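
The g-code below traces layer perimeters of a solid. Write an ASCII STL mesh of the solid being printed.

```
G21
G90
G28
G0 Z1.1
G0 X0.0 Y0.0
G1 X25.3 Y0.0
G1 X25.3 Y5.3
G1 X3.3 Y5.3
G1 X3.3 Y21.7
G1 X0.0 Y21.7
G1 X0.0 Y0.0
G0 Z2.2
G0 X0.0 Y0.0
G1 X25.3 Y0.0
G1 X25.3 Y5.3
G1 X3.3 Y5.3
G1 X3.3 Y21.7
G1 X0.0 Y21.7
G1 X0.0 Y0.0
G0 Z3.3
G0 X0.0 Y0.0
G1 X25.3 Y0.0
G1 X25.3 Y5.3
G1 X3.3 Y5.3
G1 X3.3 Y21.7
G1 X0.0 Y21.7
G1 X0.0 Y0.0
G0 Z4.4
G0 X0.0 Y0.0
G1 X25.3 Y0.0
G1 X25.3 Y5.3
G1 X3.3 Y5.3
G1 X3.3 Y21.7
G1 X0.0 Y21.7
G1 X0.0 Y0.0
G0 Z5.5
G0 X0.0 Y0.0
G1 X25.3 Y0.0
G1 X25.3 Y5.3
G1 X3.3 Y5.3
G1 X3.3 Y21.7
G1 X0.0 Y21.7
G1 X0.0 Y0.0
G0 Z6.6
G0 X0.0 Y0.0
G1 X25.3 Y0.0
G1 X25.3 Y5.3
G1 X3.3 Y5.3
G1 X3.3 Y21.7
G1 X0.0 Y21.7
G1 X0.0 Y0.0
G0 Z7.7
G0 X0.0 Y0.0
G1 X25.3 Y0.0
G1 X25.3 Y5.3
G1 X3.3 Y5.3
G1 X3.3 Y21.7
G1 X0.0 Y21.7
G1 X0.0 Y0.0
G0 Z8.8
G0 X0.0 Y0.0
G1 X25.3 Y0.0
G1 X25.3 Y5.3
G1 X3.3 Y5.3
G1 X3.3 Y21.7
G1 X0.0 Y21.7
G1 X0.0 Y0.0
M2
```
solid part
  facet normal 0.0000 0.0000 -1.0000
    outer loop
      vertex 25.3 5.3 0.0
      vertex 25.3 0.0 0.0
      vertex 0.0 0.0 0.0
    endloop
  endfacet
  facet normal 0.0000 0.0000 -1.0000
    outer loop
      vertex 3.3 5.3 0.0
      vertex 25.3 5.3 0.0
      vertex 0.0 0.0 0.0
    endloop
  endfacet
  facet normal 0.0000 0.0000 -1.0000
    outer loop
      vertex 3.3 21.7 0.0
      vertex 3.3 5.3 0.0
      vertex 0.0 0.0 0.0
    endloop
  endfacet
  facet normal 0.0000 0.0000 -1.0000
    outer loop
      vertex 0.0 21.7 0.0
      vertex 3.3 21.7 0.0
      vertex 0.0 0.0 0.0
    endloop
  endfacet
  facet normal 0.0000 0.0000 1.0000
    outer loop
      vertex 0.0 0.0 8.8
      vertex 25.3 0.0 8.8
      vertex 25.3 5.3 8.8
    endloop
  endfacet
  facet normal 0.0000 0.0000 1.0000
    outer loop
      vertex 0.0 0.0 8.8
      vertex 25.3 5.3 8.8
      vertex 3.3 5.3 8.8
    endloop
  endfacet
  facet normal 0.0000 0.0000 1.0000
    outer loop
      vertex 0.0 0.0 8.8
      vertex 3.3 5.3 8.8
      vertex 3.3 21.7 8.8
    endloop
  endfacet
  facet normal 0.0000 0.0000 1.0000
    outer loop
      vertex 0.0 0.0 8.8
      vertex 3.3 21.7 8.8
      vertex 0.0 21.7 8.8
    endloop
  endfacet
  facet normal 0.0000 -1.0000 0.0000
    outer loop
      vertex 0.0 0.0 0.0
      vertex 25.3 0.0 0.0
      vertex 25.3 0.0 8.8
    endloop
  endfacet
  facet normal 0.0000 -1.0000 0.0000
    outer loop
      vertex 0.0 0.0 0.0
      vertex 25.3 0.0 8.8
      vertex 0.0 0.0 8.8
    endloop
  endfacet
  facet normal 1.0000 0.0000 0.0000
    outer loop
      vertex 25.3 0.0 0.0
      vertex 25.3 5.3 0.0
      vertex 25.3 5.3 8.8
    endloop
  endfacet
  facet normal 1.0000 0.0000 0.0000
    outer loop
      vertex 25.3 0.0 0.0
      vertex 25.3 5.3 8.8
      vertex 25.3 0.0 8.8
    endloop
  endfacet
  facet normal 0.0000 1.0000 0.0000
    outer loop
      vertex 25.3 5.3 0.0
      vertex 3.3 5.3 0.0
      vertex 3.3 5.3 8.8
    endloop
  endfacet
  facet normal 0.0000 1.0000 0.0000
    outer loop
      vertex 25.3 5.3 0.0
      vertex 3.3 5.3 8.8
      vertex 25.3 5.3 8.8
    endloop
  endfacet
  facet normal 1.0000 0.0000 0.0000
    outer loop
      vertex 3.3 5.3 0.0
      vertex 3.3 21.7 0.0
      vertex 3.3 21.7 8.8
    endloop
  endfacet
  facet normal 1.0000 0.0000 0.0000
    outer loop
      vertex 3.3 5.3 0.0
      vertex 3.3 21.7 8.8
      vertex 3.3 5.3 8.8
    endloop
  endfacet
  facet normal 0.0000 1.0000 0.0000
    outer loop
      vertex 3.3 21.7 0.0
      vertex 0.0 21.7 0.0
      vertex 0.0 21.7 8.8
    endloop
  endfacet
  facet normal 0.0000 1.0000 0.0000
    outer loop
      vertex 3.3 21.7 0.0
      vertex 0.0 21.7 8.8
      vertex 3.3 21.7 8.8
    endloop
  endfacet
  facet normal -1.0000 0.0000 0.0000
    outer loop
      vertex 0.0 21.7 0.0
      vertex 0.0 0.0 0.0
      vertex 0.0 0.0 8.8
    endloop
  endfacet
  facet normal -1.0000 0.0000 0.0000
    outer loop
      vertex 0.0 21.7 0.0
      vertex 0.0 0.0 8.8
      vertex 0.0 21.7 8.8
    endloop
  endfacet
endsolid part

The G0 Z moves step by Δz≈1.1 mm. Every layer's G1 loop is the same polygon, so the solid is a straight extrusion of it from z=0 to z≈8.8. Closing with flat bottom and top caps and triangulating gives 20 facets — an L-shaped prism: outer 25.3 × 21.7 mm, arm thicknesses ≈ 5.3 mm (horizontal) and 3.3 mm (vertical), extruded 8.8 mm in z.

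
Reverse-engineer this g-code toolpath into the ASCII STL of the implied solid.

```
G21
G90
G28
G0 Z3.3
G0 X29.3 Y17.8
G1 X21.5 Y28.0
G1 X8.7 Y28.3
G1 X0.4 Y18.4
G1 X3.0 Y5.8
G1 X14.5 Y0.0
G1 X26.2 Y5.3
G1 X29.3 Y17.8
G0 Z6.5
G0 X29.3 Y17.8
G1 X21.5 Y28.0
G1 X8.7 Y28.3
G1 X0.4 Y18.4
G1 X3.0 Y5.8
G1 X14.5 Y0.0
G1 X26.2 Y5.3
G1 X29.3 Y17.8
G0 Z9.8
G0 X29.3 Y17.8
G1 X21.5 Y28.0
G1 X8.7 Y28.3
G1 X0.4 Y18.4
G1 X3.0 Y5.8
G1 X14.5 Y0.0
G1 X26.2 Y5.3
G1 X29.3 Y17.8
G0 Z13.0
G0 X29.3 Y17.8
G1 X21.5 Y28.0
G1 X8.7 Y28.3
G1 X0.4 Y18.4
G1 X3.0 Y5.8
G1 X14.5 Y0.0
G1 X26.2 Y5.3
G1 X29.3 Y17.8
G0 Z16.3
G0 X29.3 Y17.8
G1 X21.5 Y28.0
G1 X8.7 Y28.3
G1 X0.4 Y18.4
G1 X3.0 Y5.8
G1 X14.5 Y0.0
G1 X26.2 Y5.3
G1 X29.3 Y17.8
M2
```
solid part
  facet normal 0.0000 0.0000 -1.0000
    outer loop
      vertex 8.7 28.3 0.0
      vertex 21.5 28.0 0.0
      vertex 29.3 17.8 0.0
    endloop
  endfacet
  facet normal 0.0000 0.0000 -1.0000
    outer loop
      vertex 0.4 18.4 0.0
      vertex 8.7 28.3 0.0
      vertex 29.3 17.8 0.0
    endloop
  endfacet
  facet normal 0.0000 0.0000 -1.0000
    outer loop
      vertex 3.0 5.8 0.0
      vertex 0.4 18.4 0.0
      vertex 29.3 17.8 0.0
    endloop
  endfacet
  facet normal 0.0000 0.0000 -1.0000
    outer loop
      vertex 14.5 0.0 0.0
      vertex 3.0 5.8 0.0
      vertex 29.3 17.8 0.0
    endloop
  endfacet
  facet normal 0.0000 0.0000 -1.0000
    outer loop
      vertex 26.2 5.3 0.0
      vertex 14.5 0.0 0.0
      vertex 29.3 17.8 0.0
    endloop
  endfacet
  facet normal 0.0000 0.0000 1.0000
    outer loop
      vertex 29.3 17.8 16.3
      vertex 21.5 28.0 16.3
      vertex 8.7 28.3 16.3
    endloop
  endfacet
  facet normal 0.0000 0.0000 1.0000
    outer loop
      vertex 29.3 17.8 16.3
      vertex 8.7 28.3 16.3
      vertex 0.4 18.4 16.3
    endloop
  endfacet
  facet normal 0.0000 0.0000 1.0000
    outer loop
      vertex 29.3 17.8 16.3
      vertex 0.4 18.4 16.3
      vertex 3.0 5.8 16.3
    endloop
  endfacet
  facet normal 0.0000 0.0000 1.0000
    outer loop
      vertex 29.3 17.8 16.3
      vertex 3.0 5.8 16.3
      vertex 14.5 0.0 16.3
    endloop
  endfacet
  facet normal 0.0000 0.0000 1.0000
    outer loop
      vertex 29.3 17.8 16.3
      vertex 14.5 0.0 16.3
      vertex 26.2 5.3 16.3
    endloop
  endfacet
  facet normal 0.7944 0.6075 0.0000
    outer loop
      vertex 29.3 17.8 0.0
      vertex 21.5 28.0 0.0
      vertex 21.5 28.0 16.3
    endloop
  endfacet
  facet normal 0.7944 0.6075 0.0000
    outer loop
      vertex 29.3 17.8 0.0
      vertex 21.5 28.0 16.3
      vertex 29.3 17.8 16.3
    endloop
  endfacet
  facet normal 0.0234 0.9997 0.0000
    outer loop
      vertex 21.5 28.0 0.0
      vertex 8.7 28.3 0.0
      vertex 8.7 28.3 16.3
    endloop
  endfacet
  facet normal 0.0234 0.9997 0.0000
    outer loop
      vertex 21.5 28.0 0.0
      vertex 8.7 28.3 16.3
      vertex 21.5 28.0 16.3
    endloop
  endfacet
  facet normal -0.7663 0.6425 0.0000
    outer loop
      vertex 8.7 28.3 0.0
      vertex 0.4 18.4 0.0
      vertex 0.4 18.4 16.3
    endloop
  endfacet
  facet normal -0.7663 0.6425 0.0000
    outer loop
      vertex 8.7 28.3 0.0
      vertex 0.4 18.4 16.3
      vertex 8.7 28.3 16.3
    endloop
  endfacet
  facet normal -0.9794 -0.2021 0.0000
    outer loop
      vertex 0.4 18.4 0.0
      vertex 3.0 5.8 0.0
      vertex 3.0 5.8 16.3
    endloop
  endfacet
  facet normal -0.9794 -0.2021 0.0000
    outer loop
      vertex 0.4 18.4 0.0
      vertex 3.0 5.8 16.3
      vertex 0.4 18.4 16.3
    endloop
  endfacet
  facet normal -0.4503 -0.8929 0.0000
    outer loop
      vertex 3.0 5.8 0.0
      vertex 14.5 0.0 0.0
      vertex 14.5 0.0 16.3
    endloop
  endfacet
  facet normal -0.4503 -0.8929 0.0000
    outer loop
      vertex 3.0 5.8 0.0
      vertex 14.5 0.0 16.3
      vertex 3.0 5.8 16.3
    endloop
  endfacet
  facet normal 0.4126 -0.9109 0.0000
    outer loop
      vertex 14.5 0.0 0.0
      vertex 26.2 5.3 0.0
      vertex 26.2 5.3 16.3
    endloop
  endfacet
  facet normal 0.4126 -0.9109 0.0000
    outer loop
      vertex 14.5 0.0 0.0
      vertex 26.2 5.3 16.3
      vertex 14.5 0.0 16.3
    endloop
  endfacet
  facet normal 0.9706 -0.2407 0.0000
    outer loop
      vertex 26.2 5.3 0.0
      vertex 29.3 17.8 0.0
      vertex 29.3 17.8 16.3
    endloop
  endfacet
  facet normal 0.9706 -0.2407 0.0000
    outer loop
      vertex 26.2 5.3 0.0
      vertex 29.3 17.8 16.3
      vertex 26.2 5.3 16.3
    endloop
  endfacet
endsolid part

The G0 Z moves step by Δz≈3.3 mm. Every layer's G1 loop is the same polygon, so the solid is a straight extrusion of it from z=0 to z≈16.3. Closing with flat bottom and top caps and triangulating gives 24 facets — a regular 7-sided prism (a cylinder approximated with 7 flat sides), circumscribed radius ≈ 14.8 mm, height ≈ 16.3 mm.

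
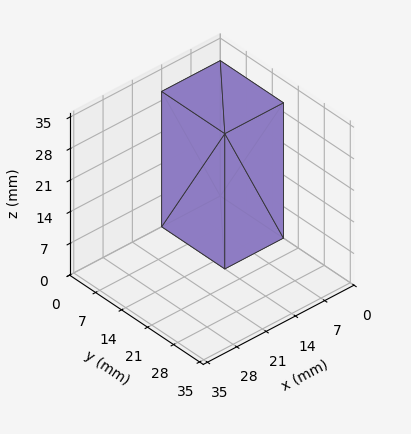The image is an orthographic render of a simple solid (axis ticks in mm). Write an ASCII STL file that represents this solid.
Reading the render: the shape is a rectangular box, roughly 14 × 17 mm footprint and 30 mm tall (dimensions read to the nearest mm from the axis ticks). For the STL, each face is triangulated and given an outward normal.

solid part
  facet normal 0.0000 0.0000 -1.0000
    outer loop
      vertex 14.0 17.0 0.0
      vertex 14.0 0.0 0.0
      vertex 0.0 0.0 0.0
    endloop
  endfacet
  facet normal 0.0000 0.0000 -1.0000
    outer loop
      vertex 0.0 17.0 0.0
      vertex 14.0 17.0 0.0
      vertex 0.0 0.0 0.0
    endloop
  endfacet
  facet normal 0.0000 0.0000 1.0000
    outer loop
      vertex 0.0 0.0 30.0
      vertex 14.0 0.0 30.0
      vertex 14.0 17.0 30.0
    endloop
  endfacet
  facet normal 0.0000 0.0000 1.0000
    outer loop
      vertex 0.0 0.0 30.0
      vertex 14.0 17.0 30.0
      vertex 0.0 17.0 30.0
    endloop
  endfacet
  facet normal 0.0000 -1.0000 0.0000
    outer loop
      vertex 0.0 0.0 0.0
      vertex 14.0 0.0 0.0
      vertex 14.0 0.0 30.0
    endloop
  endfacet
  facet normal 0.0000 -1.0000 0.0000
    outer loop
      vertex 0.0 0.0 0.0
      vertex 14.0 0.0 30.0
      vertex 0.0 0.0 30.0
    endloop
  endfacet
  facet normal 0.0000 1.0000 0.0000
    outer loop
      vertex 14.0 17.0 30.0
      vertex 14.0 17.0 0.0
      vertex 0.0 17.0 0.0
    endloop
  endfacet
  facet normal 0.0000 1.0000 0.0000
    outer loop
      vertex 0.0 17.0 30.0
      vertex 14.0 17.0 30.0
      vertex 0.0 17.0 0.0
    endloop
  endfacet
  facet normal -1.0000 0.0000 0.0000
    outer loop
      vertex 0.0 17.0 30.0
      vertex 0.0 17.0 0.0
      vertex 0.0 0.0 0.0
    endloop
  endfacet
  facet normal -1.0000 0.0000 0.0000
    outer loop
      vertex 0.0 0.0 30.0
      vertex 0.0 17.0 30.0
      vertex 0.0 0.0 0.0
    endloop
  endfacet
  facet normal 1.0000 0.0000 0.0000
    outer loop
      vertex 14.0 0.0 0.0
      vertex 14.0 17.0 0.0
      vertex 14.0 17.0 30.0
    endloop
  endfacet
  facet normal 1.0000 0.0000 0.0000
    outer loop
      vertex 14.0 0.0 0.0
      vertex 14.0 17.0 30.0
      vertex 14.0 0.0 30.0
    endloop
  endfacet
endsolid part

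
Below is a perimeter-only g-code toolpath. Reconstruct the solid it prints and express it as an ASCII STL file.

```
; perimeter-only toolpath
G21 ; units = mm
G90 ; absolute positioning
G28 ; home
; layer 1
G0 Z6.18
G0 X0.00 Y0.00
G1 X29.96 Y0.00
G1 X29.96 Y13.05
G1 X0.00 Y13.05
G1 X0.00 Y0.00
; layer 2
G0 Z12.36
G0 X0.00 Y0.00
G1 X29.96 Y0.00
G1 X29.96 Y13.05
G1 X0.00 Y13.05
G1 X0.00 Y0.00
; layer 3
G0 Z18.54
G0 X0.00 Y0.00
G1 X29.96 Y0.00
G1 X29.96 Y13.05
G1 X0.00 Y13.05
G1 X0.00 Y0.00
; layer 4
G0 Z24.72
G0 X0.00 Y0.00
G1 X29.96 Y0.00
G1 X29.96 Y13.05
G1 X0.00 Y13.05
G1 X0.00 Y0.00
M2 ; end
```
solid part
  facet normal 0.0000 0.0000 -1.0000
    outer loop
      vertex 29.96 13.05 0.00
      vertex 29.96 0.00 0.00
      vertex 0.00 0.00 0.00
    endloop
  endfacet
  facet normal 0.0000 0.0000 -1.0000
    outer loop
      vertex 0.00 13.05 0.00
      vertex 29.96 13.05 0.00
      vertex 0.00 0.00 0.00
    endloop
  endfacet
  facet normal 0.0000 0.0000 1.0000
    outer loop
      vertex 0.00 0.00 24.72
      vertex 29.96 0.00 24.72
      vertex 29.96 13.05 24.72
    endloop
  endfacet
  facet normal 0.0000 0.0000 1.0000
    outer loop
      vertex 0.00 0.00 24.72
      vertex 29.96 13.05 24.72
      vertex 0.00 13.05 24.72
    endloop
  endfacet
  facet normal 0.0000 -1.0000 0.0000
    outer loop
      vertex 0.00 0.00 0.00
      vertex 29.96 0.00 0.00
      vertex 29.96 0.00 24.72
    endloop
  endfacet
  facet normal 0.0000 -1.0000 0.0000
    outer loop
      vertex 0.00 0.00 0.00
      vertex 29.96 0.00 24.72
      vertex 0.00 0.00 24.72
    endloop
  endfacet
  facet normal 0.0000 1.0000 0.0000
    outer loop
      vertex 29.96 13.05 24.72
      vertex 29.96 13.05 0.00
      vertex 0.00 13.05 0.00
    endloop
  endfacet
  facet normal 0.0000 1.0000 0.0000
    outer loop
      vertex 0.00 13.05 24.72
      vertex 29.96 13.05 24.72
      vertex 0.00 13.05 0.00
    endloop
  endfacet
  facet normal -1.0000 0.0000 0.0000
    outer loop
      vertex 0.00 13.05 24.72
      vertex 0.00 13.05 0.00
      vertex 0.00 0.00 0.00
    endloop
  endfacet
  facet normal -1.0000 0.0000 0.0000
    outer loop
      vertex 0.00 0.00 24.72
      vertex 0.00 13.05 24.72
      vertex 0.00 0.00 0.00
    endloop
  endfacet
  facet normal 1.0000 0.0000 0.0000
    outer loop
      vertex 29.96 0.00 0.00
      vertex 29.96 13.05 0.00
      vertex 29.96 13.05 24.72
    endloop
  endfacet
  facet normal 1.0000 0.0000 0.0000
    outer loop
      vertex 29.96 0.00 0.00
      vertex 29.96 13.05 24.72
      vertex 29.96 0.00 24.72
    endloop
  endfacet
endsolid part

The G0 Z moves step by Δz≈6.18 mm. Every layer's G1 loop is the same polygon, so the solid is a straight extrusion of it from z=0 to z≈24.7. Closing with flat bottom and top caps and triangulating gives 12 facets — a rectangular box, roughly 30 × 13.1 mm footprint and 24.7 mm tall.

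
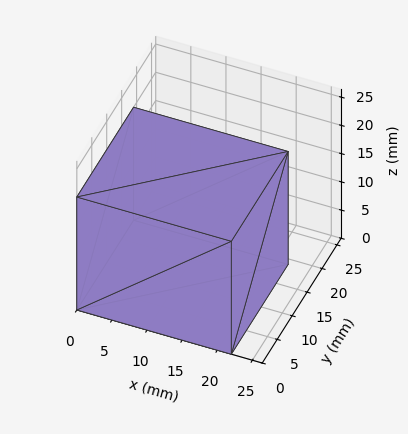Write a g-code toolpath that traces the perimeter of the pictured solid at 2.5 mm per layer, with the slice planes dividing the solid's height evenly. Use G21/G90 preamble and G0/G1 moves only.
Reading the render: the shape is a rectangular box, roughly 22 × 19 mm footprint and 20 mm tall (dimensions read to the nearest mm from the axis ticks). For the g-code, the solid's height is divided into equal slices at the stated Δz and each level perimeter traced with G1 moves after a G0 lift.

; perimeter-only toolpath
G21 ; units = mm
G90 ; absolute positioning
G28 ; home
; layer 1
G0 Z2.5
G0 X0.0 Y0.0
G1 X22.0 Y0.0
G1 X22.0 Y19.0
G1 X0.0 Y19.0
G1 X0.0 Y0.0
; layer 2
G0 Z5.0
G0 X0.0 Y0.0
G1 X22.0 Y0.0
G1 X22.0 Y19.0
G1 X0.0 Y19.0
G1 X0.0 Y0.0
; layer 3
G0 Z7.5
G0 X0.0 Y0.0
G1 X22.0 Y0.0
G1 X22.0 Y19.0
G1 X0.0 Y19.0
G1 X0.0 Y0.0
; layer 4
G0 Z10.0
G0 X0.0 Y0.0
G1 X22.0 Y0.0
G1 X22.0 Y19.0
G1 X0.0 Y19.0
G1 X0.0 Y0.0
; layer 5
G0 Z12.5
G0 X0.0 Y0.0
G1 X22.0 Y0.0
G1 X22.0 Y19.0
G1 X0.0 Y19.0
G1 X0.0 Y0.0
; layer 6
G0 Z15.0
G0 X0.0 Y0.0
G1 X22.0 Y0.0
G1 X22.0 Y19.0
G1 X0.0 Y19.0
G1 X0.0 Y0.0
; layer 7
G0 Z17.5
G0 X0.0 Y0.0
G1 X22.0 Y0.0
G1 X22.0 Y19.0
G1 X0.0 Y19.0
G1 X0.0 Y0.0
; layer 8
G0 Z20.0
G0 X0.0 Y0.0
G1 X22.0 Y0.0
G1 X22.0 Y19.0
G1 X0.0 Y19.0
G1 X0.0 Y0.0
M2 ; end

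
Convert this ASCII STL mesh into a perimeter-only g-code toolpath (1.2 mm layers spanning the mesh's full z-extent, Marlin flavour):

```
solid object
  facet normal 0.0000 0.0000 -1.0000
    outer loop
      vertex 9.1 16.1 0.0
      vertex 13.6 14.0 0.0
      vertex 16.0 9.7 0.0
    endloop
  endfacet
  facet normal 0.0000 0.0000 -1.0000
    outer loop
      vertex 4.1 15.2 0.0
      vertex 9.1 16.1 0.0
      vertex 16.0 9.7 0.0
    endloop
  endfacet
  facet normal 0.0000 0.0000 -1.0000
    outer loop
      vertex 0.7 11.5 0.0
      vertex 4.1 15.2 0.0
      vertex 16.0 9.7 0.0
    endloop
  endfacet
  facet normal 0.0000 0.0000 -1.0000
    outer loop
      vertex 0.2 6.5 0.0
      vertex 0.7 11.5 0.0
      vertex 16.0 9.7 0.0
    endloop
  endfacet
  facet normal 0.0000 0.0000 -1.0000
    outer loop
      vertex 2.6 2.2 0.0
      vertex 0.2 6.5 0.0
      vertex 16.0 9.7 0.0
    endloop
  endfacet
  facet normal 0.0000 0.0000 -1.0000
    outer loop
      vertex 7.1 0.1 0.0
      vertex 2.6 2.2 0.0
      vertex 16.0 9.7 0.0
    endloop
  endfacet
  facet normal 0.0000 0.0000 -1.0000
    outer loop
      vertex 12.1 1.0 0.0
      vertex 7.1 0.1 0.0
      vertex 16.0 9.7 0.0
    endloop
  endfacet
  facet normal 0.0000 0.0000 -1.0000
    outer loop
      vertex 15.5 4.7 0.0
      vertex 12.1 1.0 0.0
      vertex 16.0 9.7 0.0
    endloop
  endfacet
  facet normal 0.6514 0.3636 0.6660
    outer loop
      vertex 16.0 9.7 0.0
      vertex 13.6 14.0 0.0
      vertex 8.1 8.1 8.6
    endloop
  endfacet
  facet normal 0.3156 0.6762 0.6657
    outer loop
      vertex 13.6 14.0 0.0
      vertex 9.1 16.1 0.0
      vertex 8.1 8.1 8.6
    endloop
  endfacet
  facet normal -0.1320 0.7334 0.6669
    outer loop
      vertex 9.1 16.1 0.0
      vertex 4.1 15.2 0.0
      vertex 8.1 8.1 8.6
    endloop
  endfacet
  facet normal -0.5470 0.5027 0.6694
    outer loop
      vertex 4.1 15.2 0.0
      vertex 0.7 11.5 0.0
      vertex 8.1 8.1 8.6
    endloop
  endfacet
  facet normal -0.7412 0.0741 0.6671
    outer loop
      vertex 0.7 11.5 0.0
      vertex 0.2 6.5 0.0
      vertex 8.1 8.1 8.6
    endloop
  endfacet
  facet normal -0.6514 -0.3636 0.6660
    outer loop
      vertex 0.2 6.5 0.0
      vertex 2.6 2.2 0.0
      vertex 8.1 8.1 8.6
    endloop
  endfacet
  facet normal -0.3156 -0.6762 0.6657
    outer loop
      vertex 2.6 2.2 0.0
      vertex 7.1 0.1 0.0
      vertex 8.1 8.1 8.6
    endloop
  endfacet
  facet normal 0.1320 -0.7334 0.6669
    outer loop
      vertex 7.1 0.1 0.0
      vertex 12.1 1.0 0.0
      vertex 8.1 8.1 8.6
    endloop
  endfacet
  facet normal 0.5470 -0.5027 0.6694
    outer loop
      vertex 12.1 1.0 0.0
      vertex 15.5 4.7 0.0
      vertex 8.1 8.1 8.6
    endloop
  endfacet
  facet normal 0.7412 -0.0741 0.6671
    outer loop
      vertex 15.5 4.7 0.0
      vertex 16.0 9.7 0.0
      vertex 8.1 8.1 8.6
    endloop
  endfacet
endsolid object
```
; perimeter-only toolpath
G21 ; units = mm
G90 ; absolute positioning
G28 ; home
; layer 1
G0 Z1.2
G0 X14.9 Y9.5
G1 X12.8 Y13.2
G1 X9.0 Y15.0
G1 X4.7 Y14.2
G1 X1.8 Y11.0
G1 X1.3 Y6.7
G1 X3.4 Y3.0
G1 X7.2 Y1.2
G1 X11.5 Y2.0
G1 X14.4 Y5.2
G1 X14.9 Y9.5
; layer 2
G0 Z2.5
G0 X13.7 Y9.2
G1 X12.0 Y12.3
G1 X8.8 Y13.8
G1 X5.2 Y13.2
G1 X2.8 Y10.5
G1 X2.5 Y7.0
G1 X4.2 Y3.9
G1 X7.4 Y2.4
G1 X11.0 Y3.0
G1 X13.4 Y5.7
G1 X13.7 Y9.2
; layer 3
G0 Z3.7
G0 X12.6 Y9.0
G1 X11.2 Y11.5
G1 X8.7 Y12.7
G1 X5.8 Y12.2
G1 X3.9 Y10.0
G1 X3.6 Y7.2
G1 X5.0 Y4.7
G1 X7.5 Y3.5
G1 X10.4 Y4.0
G1 X12.3 Y6.2
G1 X12.6 Y9.0
; layer 4
G0 Z4.9
G0 X11.5 Y8.8
G1 X10.5 Y10.6
G1 X8.5 Y11.5
G1 X6.4 Y11.1
G1 X4.9 Y9.6
G1 X4.7 Y7.4
G1 X5.7 Y5.6
G1 X7.7 Y4.7
G1 X9.8 Y5.1
G1 X11.3 Y6.6
G1 X11.5 Y8.8
; layer 5
G0 Z6.1
G0 X10.4 Y8.6
G1 X9.7 Y9.8
G1 X8.4 Y10.4
G1 X7.0 Y10.1
G1 X6.0 Y9.1
G1 X5.8 Y7.6
G1 X6.5 Y6.4
G1 X7.8 Y5.8
G1 X9.2 Y6.1
G1 X10.2 Y7.1
G1 X10.4 Y8.6
; layer 6
G0 Z7.4
G0 X9.2 Y8.3
G1 X8.9 Y8.9
G1 X8.2 Y9.2
G1 X7.5 Y9.1
G1 X7.0 Y8.6
G1 X7.0 Y7.9
G1 X7.3 Y7.3
G1 X8.0 Y7.0
G1 X8.7 Y7.1
G1 X9.2 Y7.6
G1 X9.2 Y8.3
M2 ; end

The solid is a regular 10-sided pyramid, base circumscribed radius ≈ 8.1 mm, apex at z ≈ 8.6 mm. Slicing at Δz = 1.2 mm — 7 equal slices spanning the solid's height, so layer i sits at z = i·h/7 — gives 6 non-empty perimeters. Each is a 10-segment closed polygon; G0 lifts to the layer z and rapids to the start vertex, then G1 traces the edges. The cross-section shrinks linearly with z (the slice at the apex is degenerate and omitted).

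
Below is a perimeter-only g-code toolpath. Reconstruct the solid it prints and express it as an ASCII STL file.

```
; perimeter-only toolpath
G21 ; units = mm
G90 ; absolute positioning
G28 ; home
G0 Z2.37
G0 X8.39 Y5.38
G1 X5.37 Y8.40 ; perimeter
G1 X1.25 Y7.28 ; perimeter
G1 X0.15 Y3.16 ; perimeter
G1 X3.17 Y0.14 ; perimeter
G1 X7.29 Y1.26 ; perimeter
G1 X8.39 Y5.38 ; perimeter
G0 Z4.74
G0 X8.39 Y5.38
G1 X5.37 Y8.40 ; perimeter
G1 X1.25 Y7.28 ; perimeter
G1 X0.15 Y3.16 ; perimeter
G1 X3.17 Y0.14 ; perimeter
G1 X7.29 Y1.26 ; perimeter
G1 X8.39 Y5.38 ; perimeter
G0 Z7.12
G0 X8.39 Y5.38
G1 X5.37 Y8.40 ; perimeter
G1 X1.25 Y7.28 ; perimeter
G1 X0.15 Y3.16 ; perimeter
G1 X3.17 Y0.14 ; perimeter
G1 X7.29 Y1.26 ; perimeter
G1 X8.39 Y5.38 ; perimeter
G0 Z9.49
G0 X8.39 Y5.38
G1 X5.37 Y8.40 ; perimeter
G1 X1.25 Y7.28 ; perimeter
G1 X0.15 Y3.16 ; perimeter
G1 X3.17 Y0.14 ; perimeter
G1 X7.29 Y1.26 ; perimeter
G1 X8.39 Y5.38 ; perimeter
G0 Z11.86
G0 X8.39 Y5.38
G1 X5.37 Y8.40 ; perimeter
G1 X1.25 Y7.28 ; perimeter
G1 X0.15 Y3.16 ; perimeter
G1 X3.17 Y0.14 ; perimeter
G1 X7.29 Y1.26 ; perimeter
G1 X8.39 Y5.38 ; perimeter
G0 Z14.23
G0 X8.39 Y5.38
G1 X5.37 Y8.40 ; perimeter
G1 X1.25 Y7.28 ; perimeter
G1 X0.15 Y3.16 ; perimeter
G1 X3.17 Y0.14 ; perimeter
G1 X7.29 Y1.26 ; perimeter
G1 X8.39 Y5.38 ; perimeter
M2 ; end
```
solid part
  facet normal 0.0000 0.0000 -1.0000
    outer loop
      vertex 1.25 7.28 0.00
      vertex 5.37 8.40 0.00
      vertex 8.39 5.38 0.00
    endloop
  endfacet
  facet normal 0.0000 0.0000 -1.0000
    outer loop
      vertex 0.15 3.16 0.00
      vertex 1.25 7.28 0.00
      vertex 8.39 5.38 0.00
    endloop
  endfacet
  facet normal 0.0000 0.0000 -1.0000
    outer loop
      vertex 3.17 0.14 0.00
      vertex 0.15 3.16 0.00
      vertex 8.39 5.38 0.00
    endloop
  endfacet
  facet normal 0.0000 0.0000 -1.0000
    outer loop
      vertex 7.29 1.26 0.00
      vertex 3.17 0.14 0.00
      vertex 8.39 5.38 0.00
    endloop
  endfacet
  facet normal 0.0000 0.0000 1.0000
    outer loop
      vertex 8.39 5.38 14.23
      vertex 5.37 8.40 14.23
      vertex 1.25 7.28 14.23
    endloop
  endfacet
  facet normal 0.0000 0.0000 1.0000
    outer loop
      vertex 8.39 5.38 14.23
      vertex 1.25 7.28 14.23
      vertex 0.15 3.16 14.23
    endloop
  endfacet
  facet normal 0.0000 0.0000 1.0000
    outer loop
      vertex 8.39 5.38 14.23
      vertex 0.15 3.16 14.23
      vertex 3.17 0.14 14.23
    endloop
  endfacet
  facet normal 0.0000 0.0000 1.0000
    outer loop
      vertex 8.39 5.38 14.23
      vertex 3.17 0.14 14.23
      vertex 7.29 1.26 14.23
    endloop
  endfacet
  facet normal 0.7071 0.7071 0.0000
    outer loop
      vertex 8.39 5.38 0.00
      vertex 5.37 8.40 0.00
      vertex 5.37 8.40 14.23
    endloop
  endfacet
  facet normal 0.7071 0.7071 0.0000
    outer loop
      vertex 8.39 5.38 0.00
      vertex 5.37 8.40 14.23
      vertex 8.39 5.38 14.23
    endloop
  endfacet
  facet normal -0.2623 0.9650 0.0000
    outer loop
      vertex 5.37 8.40 0.00
      vertex 1.25 7.28 0.00
      vertex 1.25 7.28 14.23
    endloop
  endfacet
  facet normal -0.2623 0.9650 0.0000
    outer loop
      vertex 5.37 8.40 0.00
      vertex 1.25 7.28 14.23
      vertex 5.37 8.40 14.23
    endloop
  endfacet
  facet normal -0.9662 0.2580 0.0000
    outer loop
      vertex 1.25 7.28 0.00
      vertex 0.15 3.16 0.00
      vertex 0.15 3.16 14.23
    endloop
  endfacet
  facet normal -0.9662 0.2580 0.0000
    outer loop
      vertex 1.25 7.28 0.00
      vertex 0.15 3.16 14.23
      vertex 1.25 7.28 14.23
    endloop
  endfacet
  facet normal -0.7071 -0.7071 0.0000
    outer loop
      vertex 0.15 3.16 0.00
      vertex 3.17 0.14 0.00
      vertex 3.17 0.14 14.23
    endloop
  endfacet
  facet normal -0.7071 -0.7071 0.0000
    outer loop
      vertex 0.15 3.16 0.00
      vertex 3.17 0.14 14.23
      vertex 0.15 3.16 14.23
    endloop
  endfacet
  facet normal 0.2623 -0.9650 0.0000
    outer loop
      vertex 3.17 0.14 0.00
      vertex 7.29 1.26 0.00
      vertex 7.29 1.26 14.23
    endloop
  endfacet
  facet normal 0.2623 -0.9650 0.0000
    outer loop
      vertex 3.17 0.14 0.00
      vertex 7.29 1.26 14.23
      vertex 3.17 0.14 14.23
    endloop
  endfacet
  facet normal 0.9662 -0.2580 0.0000
    outer loop
      vertex 7.29 1.26 0.00
      vertex 8.39 5.38 0.00
      vertex 8.39 5.38 14.23
    endloop
  endfacet
  facet normal 0.9662 -0.2580 0.0000
    outer loop
      vertex 7.29 1.26 0.00
      vertex 8.39 5.38 14.23
      vertex 7.29 1.26 14.23
    endloop
  endfacet
endsolid part

The G0 Z moves step by Δz≈2.37 mm. Every layer's G1 loop is the same polygon, so the solid is a straight extrusion of it from z=0 to z≈14.2. Closing with flat bottom and top caps and triangulating gives 20 facets — a regular 6-sided prism (a cylinder approximated with 6 flat sides), circumscribed radius ≈ 4.27 mm, height ≈ 14.2 mm.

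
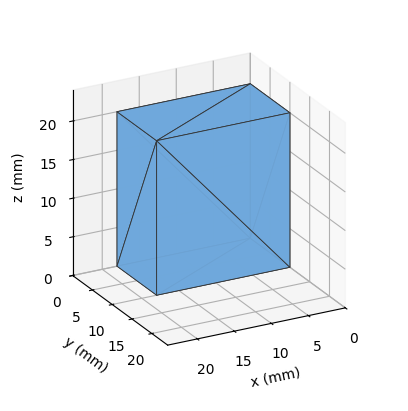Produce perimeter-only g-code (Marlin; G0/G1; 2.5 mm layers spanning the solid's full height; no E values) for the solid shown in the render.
Reading the render: the shape is a rectangular box, roughly 18 × 10 mm footprint and 20 mm tall (dimensions read to the nearest mm from the axis ticks). For the g-code, the solid's height is divided into equal slices at the stated Δz and each level perimeter traced with G1 moves after a G0 lift.

; perimeter-only toolpath
G21 ; units = mm
G90 ; absolute positioning
G28 ; home
; layer 1
G0 Z2.5
G0 X0.0 Y0.0
G1 X18.0 Y0.0
G1 X18.0 Y10.0
G1 X0.0 Y10.0
G1 X0.0 Y0.0
; layer 2
G0 Z5.0
G0 X0.0 Y0.0
G1 X18.0 Y0.0
G1 X18.0 Y10.0
G1 X0.0 Y10.0
G1 X0.0 Y0.0
; layer 3
G0 Z7.5
G0 X0.0 Y0.0
G1 X18.0 Y0.0
G1 X18.0 Y10.0
G1 X0.0 Y10.0
G1 X0.0 Y0.0
; layer 4
G0 Z10.0
G0 X0.0 Y0.0
G1 X18.0 Y0.0
G1 X18.0 Y10.0
G1 X0.0 Y10.0
G1 X0.0 Y0.0
; layer 5
G0 Z12.5
G0 X0.0 Y0.0
G1 X18.0 Y0.0
G1 X18.0 Y10.0
G1 X0.0 Y10.0
G1 X0.0 Y0.0
; layer 6
G0 Z15.0
G0 X0.0 Y0.0
G1 X18.0 Y0.0
G1 X18.0 Y10.0
G1 X0.0 Y10.0
G1 X0.0 Y0.0
; layer 7
G0 Z17.5
G0 X0.0 Y0.0
G1 X18.0 Y0.0
G1 X18.0 Y10.0
G1 X0.0 Y10.0
G1 X0.0 Y0.0
; layer 8
G0 Z20.0
G0 X0.0 Y0.0
G1 X18.0 Y0.0
G1 X18.0 Y10.0
G1 X0.0 Y10.0
G1 X0.0 Y0.0
M2 ; end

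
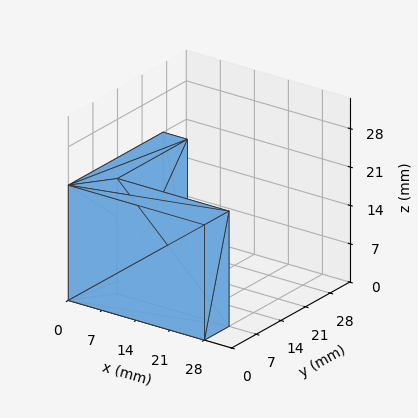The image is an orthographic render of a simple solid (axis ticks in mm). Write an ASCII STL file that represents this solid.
Reading the render: the shape is an L-shaped prism: outer 28 × 27 mm, arm thicknesses ≈ 7 mm (horizontal) and 5 mm (vertical), extruded 21 mm in z (dimensions read to the nearest mm from the axis ticks). For the STL, each face is triangulated and given an outward normal.

solid part
  facet normal 0.0000 0.0000 -1.0000
    outer loop
      vertex 28.0 7.0 0.0
      vertex 28.0 0.0 0.0
      vertex 0.0 0.0 0.0
    endloop
  endfacet
  facet normal 0.0000 0.0000 -1.0000
    outer loop
      vertex 5.0 7.0 0.0
      vertex 28.0 7.0 0.0
      vertex 0.0 0.0 0.0
    endloop
  endfacet
  facet normal 0.0000 0.0000 -1.0000
    outer loop
      vertex 5.0 27.0 0.0
      vertex 5.0 7.0 0.0
      vertex 0.0 0.0 0.0
    endloop
  endfacet
  facet normal 0.0000 0.0000 -1.0000
    outer loop
      vertex 0.0 27.0 0.0
      vertex 5.0 27.0 0.0
      vertex 0.0 0.0 0.0
    endloop
  endfacet
  facet normal 0.0000 0.0000 1.0000
    outer loop
      vertex 0.0 0.0 21.0
      vertex 28.0 0.0 21.0
      vertex 28.0 7.0 21.0
    endloop
  endfacet
  facet normal 0.0000 0.0000 1.0000
    outer loop
      vertex 0.0 0.0 21.0
      vertex 28.0 7.0 21.0
      vertex 5.0 7.0 21.0
    endloop
  endfacet
  facet normal 0.0000 0.0000 1.0000
    outer loop
      vertex 0.0 0.0 21.0
      vertex 5.0 7.0 21.0
      vertex 5.0 27.0 21.0
    endloop
  endfacet
  facet normal 0.0000 0.0000 1.0000
    outer loop
      vertex 0.0 0.0 21.0
      vertex 5.0 27.0 21.0
      vertex 0.0 27.0 21.0
    endloop
  endfacet
  facet normal 0.0000 -1.0000 0.0000
    outer loop
      vertex 0.0 0.0 0.0
      vertex 28.0 0.0 0.0
      vertex 28.0 0.0 21.0
    endloop
  endfacet
  facet normal 0.0000 -1.0000 0.0000
    outer loop
      vertex 0.0 0.0 0.0
      vertex 28.0 0.0 21.0
      vertex 0.0 0.0 21.0
    endloop
  endfacet
  facet normal 1.0000 0.0000 0.0000
    outer loop
      vertex 28.0 0.0 0.0
      vertex 28.0 7.0 0.0
      vertex 28.0 7.0 21.0
    endloop
  endfacet
  facet normal 1.0000 0.0000 0.0000
    outer loop
      vertex 28.0 0.0 0.0
      vertex 28.0 7.0 21.0
      vertex 28.0 0.0 21.0
    endloop
  endfacet
  facet normal 0.0000 1.0000 0.0000
    outer loop
      vertex 28.0 7.0 0.0
      vertex 5.0 7.0 0.0
      vertex 5.0 7.0 21.0
    endloop
  endfacet
  facet normal 0.0000 1.0000 0.0000
    outer loop
      vertex 28.0 7.0 0.0
      vertex 5.0 7.0 21.0
      vertex 28.0 7.0 21.0
    endloop
  endfacet
  facet normal 1.0000 0.0000 0.0000
    outer loop
      vertex 5.0 7.0 0.0
      vertex 5.0 27.0 0.0
      vertex 5.0 27.0 21.0
    endloop
  endfacet
  facet normal 1.0000 0.0000 0.0000
    outer loop
      vertex 5.0 7.0 0.0
      vertex 5.0 27.0 21.0
      vertex 5.0 7.0 21.0
    endloop
  endfacet
  facet normal 0.0000 1.0000 0.0000
    outer loop
      vertex 5.0 27.0 0.0
      vertex 0.0 27.0 0.0
      vertex 0.0 27.0 21.0
    endloop
  endfacet
  facet normal 0.0000 1.0000 0.0000
    outer loop
      vertex 5.0 27.0 0.0
      vertex 0.0 27.0 21.0
      vertex 5.0 27.0 21.0
    endloop
  endfacet
  facet normal -1.0000 0.0000 0.0000
    outer loop
      vertex 0.0 27.0 0.0
      vertex 0.0 0.0 0.0
      vertex 0.0 0.0 21.0
    endloop
  endfacet
  facet normal -1.0000 0.0000 0.0000
    outer loop
      vertex 0.0 27.0 0.0
      vertex 0.0 0.0 21.0
      vertex 0.0 27.0 21.0
    endloop
  endfacet
endsolid part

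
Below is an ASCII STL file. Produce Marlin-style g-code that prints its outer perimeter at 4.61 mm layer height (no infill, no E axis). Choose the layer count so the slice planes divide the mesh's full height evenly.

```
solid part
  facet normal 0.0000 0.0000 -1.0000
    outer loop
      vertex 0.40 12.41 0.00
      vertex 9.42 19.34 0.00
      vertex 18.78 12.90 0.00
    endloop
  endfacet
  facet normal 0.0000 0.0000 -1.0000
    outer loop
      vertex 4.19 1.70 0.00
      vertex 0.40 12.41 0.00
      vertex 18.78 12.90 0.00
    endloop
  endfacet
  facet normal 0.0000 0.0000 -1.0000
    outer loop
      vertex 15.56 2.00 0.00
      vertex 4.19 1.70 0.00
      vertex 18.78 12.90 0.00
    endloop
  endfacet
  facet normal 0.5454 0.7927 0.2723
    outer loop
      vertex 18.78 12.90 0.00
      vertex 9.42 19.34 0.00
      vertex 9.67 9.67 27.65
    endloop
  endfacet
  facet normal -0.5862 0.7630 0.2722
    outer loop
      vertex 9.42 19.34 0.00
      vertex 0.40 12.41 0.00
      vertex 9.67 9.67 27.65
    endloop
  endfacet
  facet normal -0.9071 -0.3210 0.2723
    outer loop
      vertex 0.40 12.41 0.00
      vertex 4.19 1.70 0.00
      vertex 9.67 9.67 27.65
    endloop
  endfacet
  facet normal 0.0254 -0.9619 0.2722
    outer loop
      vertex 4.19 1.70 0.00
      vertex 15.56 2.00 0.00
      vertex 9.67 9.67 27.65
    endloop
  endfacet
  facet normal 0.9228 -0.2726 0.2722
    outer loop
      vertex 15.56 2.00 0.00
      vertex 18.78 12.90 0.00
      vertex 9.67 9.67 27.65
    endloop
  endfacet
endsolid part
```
; perimeter-only toolpath
G21 ; units = mm
G90 ; absolute positioning
G28 ; home
; layer 1
G0 Z4.61
G0 X17.26 Y12.36
G1 X9.46 Y17.73
G1 X1.95 Y11.95
G1 X5.10 Y3.03
G1 X14.58 Y3.28
G1 X17.26 Y12.36
; layer 2
G0 Z9.22
G0 X15.74 Y11.82
G1 X9.50 Y16.12
G1 X3.49 Y11.50
G1 X6.02 Y4.36
G1 X13.60 Y4.56
G1 X15.74 Y11.82
; layer 3
G0 Z13.82
G0 X14.23 Y11.29
G1 X9.54 Y14.50
G1 X5.04 Y11.04
G1 X6.93 Y5.68
G1 X12.62 Y5.83
G1 X14.23 Y11.29
; layer 4
G0 Z18.43
G0 X12.71 Y10.75
G1 X9.59 Y12.89
G1 X6.58 Y10.58
G1 X7.84 Y7.01
G1 X11.63 Y7.11
G1 X12.71 Y10.75
; layer 5
G0 Z23.04
G0 X11.19 Y10.21
G1 X9.63 Y11.28
G1 X8.12 Y10.13
G1 X8.76 Y8.34
G1 X10.65 Y8.39
G1 X11.19 Y10.21
M2 ; end

The solid is a regular 5-sided pyramid, base circumscribed radius ≈ 9.67 mm, apex at z ≈ 27.6 mm. Slicing at Δz = 4.61 mm — 6 equal slices spanning the solid's height, so layer i sits at z = i·h/6 — gives 5 non-empty perimeters. Each is a 5-segment closed polygon; G0 lifts to the layer z and rapids to the start vertex, then G1 traces the edges. The cross-section shrinks linearly with z (the slice at the apex is degenerate and omitted).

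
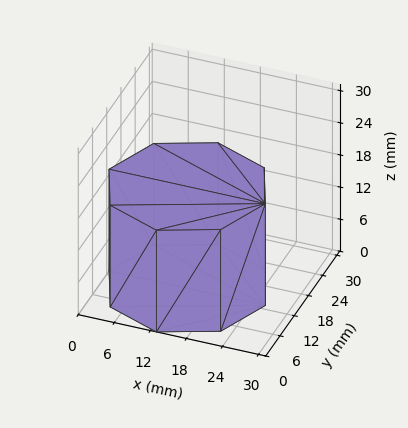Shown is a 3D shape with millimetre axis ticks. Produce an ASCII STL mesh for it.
Reading the render: the shape is a regular 8-sided prism (a cylinder approximated with 8 flat sides), circumscribed radius ≈ 13 mm, height ≈ 19 mm (dimensions read to the nearest mm from the axis ticks). For the STL, each face is triangulated and given an outward normal.

solid part
  facet normal 0.0000 0.0000 -1.0000
    outer loop
      vertex 13.000 26.000 0.000
      vertex 22.192 22.192 0.000
      vertex 26.000 13.000 0.000
    endloop
  endfacet
  facet normal 0.0000 0.0000 -1.0000
    outer loop
      vertex 3.808 22.192 0.000
      vertex 13.000 26.000 0.000
      vertex 26.000 13.000 0.000
    endloop
  endfacet
  facet normal 0.0000 0.0000 -1.0000
    outer loop
      vertex 0.000 13.000 0.000
      vertex 3.808 22.192 0.000
      vertex 26.000 13.000 0.000
    endloop
  endfacet
  facet normal 0.0000 0.0000 -1.0000
    outer loop
      vertex 3.808 3.808 0.000
      vertex 0.000 13.000 0.000
      vertex 26.000 13.000 0.000
    endloop
  endfacet
  facet normal 0.0000 0.0000 -1.0000
    outer loop
      vertex 13.000 0.000 0.000
      vertex 3.808 3.808 0.000
      vertex 26.000 13.000 0.000
    endloop
  endfacet
  facet normal 0.0000 0.0000 -1.0000
    outer loop
      vertex 22.192 3.808 0.000
      vertex 13.000 0.000 0.000
      vertex 26.000 13.000 0.000
    endloop
  endfacet
  facet normal 0.0000 0.0000 1.0000
    outer loop
      vertex 26.000 13.000 19.000
      vertex 22.192 22.192 19.000
      vertex 13.000 26.000 19.000
    endloop
  endfacet
  facet normal 0.0000 0.0000 1.0000
    outer loop
      vertex 26.000 13.000 19.000
      vertex 13.000 26.000 19.000
      vertex 3.808 22.192 19.000
    endloop
  endfacet
  facet normal 0.0000 0.0000 1.0000
    outer loop
      vertex 26.000 13.000 19.000
      vertex 3.808 22.192 19.000
      vertex 0.000 13.000 19.000
    endloop
  endfacet
  facet normal 0.0000 0.0000 1.0000
    outer loop
      vertex 26.000 13.000 19.000
      vertex 0.000 13.000 19.000
      vertex 3.808 3.808 19.000
    endloop
  endfacet
  facet normal 0.0000 0.0000 1.0000
    outer loop
      vertex 26.000 13.000 19.000
      vertex 3.808 3.808 19.000
      vertex 13.000 0.000 19.000
    endloop
  endfacet
  facet normal 0.0000 0.0000 1.0000
    outer loop
      vertex 26.000 13.000 19.000
      vertex 13.000 0.000 19.000
      vertex 22.192 3.808 19.000
    endloop
  endfacet
  facet normal 0.9239 0.3827 0.0000
    outer loop
      vertex 26.000 13.000 0.000
      vertex 22.192 22.192 0.000
      vertex 22.192 22.192 19.000
    endloop
  endfacet
  facet normal 0.9239 0.3827 0.0000
    outer loop
      vertex 26.000 13.000 0.000
      vertex 22.192 22.192 19.000
      vertex 26.000 13.000 19.000
    endloop
  endfacet
  facet normal 0.3827 0.9239 0.0000
    outer loop
      vertex 22.192 22.192 0.000
      vertex 13.000 26.000 0.000
      vertex 13.000 26.000 19.000
    endloop
  endfacet
  facet normal 0.3827 0.9239 0.0000
    outer loop
      vertex 22.192 22.192 0.000
      vertex 13.000 26.000 19.000
      vertex 22.192 22.192 19.000
    endloop
  endfacet
  facet normal -0.3827 0.9239 0.0000
    outer loop
      vertex 13.000 26.000 0.000
      vertex 3.808 22.192 0.000
      vertex 3.808 22.192 19.000
    endloop
  endfacet
  facet normal -0.3827 0.9239 0.0000
    outer loop
      vertex 13.000 26.000 0.000
      vertex 3.808 22.192 19.000
      vertex 13.000 26.000 19.000
    endloop
  endfacet
  facet normal -0.9239 0.3827 0.0000
    outer loop
      vertex 3.808 22.192 0.000
      vertex 0.000 13.000 0.000
      vertex 0.000 13.000 19.000
    endloop
  endfacet
  facet normal -0.9239 0.3827 0.0000
    outer loop
      vertex 3.808 22.192 0.000
      vertex 0.000 13.000 19.000
      vertex 3.808 22.192 19.000
    endloop
  endfacet
  facet normal -0.9239 -0.3827 0.0000
    outer loop
      vertex 0.000 13.000 0.000
      vertex 3.808 3.808 0.000
      vertex 3.808 3.808 19.000
    endloop
  endfacet
  facet normal -0.9239 -0.3827 0.0000
    outer loop
      vertex 0.000 13.000 0.000
      vertex 3.808 3.808 19.000
      vertex 0.000 13.000 19.000
    endloop
  endfacet
  facet normal -0.3827 -0.9239 0.0000
    outer loop
      vertex 3.808 3.808 0.000
      vertex 13.000 0.000 0.000
      vertex 13.000 0.000 19.000
    endloop
  endfacet
  facet normal -0.3827 -0.9239 0.0000
    outer loop
      vertex 3.808 3.808 0.000
      vertex 13.000 0.000 19.000
      vertex 3.808 3.808 19.000
    endloop
  endfacet
  facet normal 0.3827 -0.9239 0.0000
    outer loop
      vertex 13.000 0.000 0.000
      vertex 22.192 3.808 0.000
      vertex 22.192 3.808 19.000
    endloop
  endfacet
  facet normal 0.3827 -0.9239 0.0000
    outer loop
      vertex 13.000 0.000 0.000
      vertex 22.192 3.808 19.000
      vertex 13.000 0.000 19.000
    endloop
  endfacet
  facet normal 0.9239 -0.3827 0.0000
    outer loop
      vertex 22.192 3.808 0.000
      vertex 26.000 13.000 0.000
      vertex 26.000 13.000 19.000
    endloop
  endfacet
  facet normal 0.9239 -0.3827 0.0000
    outer loop
      vertex 22.192 3.808 0.000
      vertex 26.000 13.000 19.000
      vertex 22.192 3.808 19.000
    endloop
  endfacet
endsolid part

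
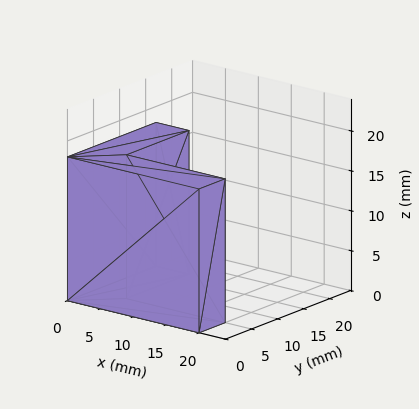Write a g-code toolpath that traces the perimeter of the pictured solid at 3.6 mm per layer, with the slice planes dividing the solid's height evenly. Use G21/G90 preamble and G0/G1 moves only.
Reading the render: the shape is an L-shaped prism: outer 20 × 17 mm, arm thicknesses ≈ 5 mm (horizontal) and 5 mm (vertical), extruded 18 mm in z (dimensions read to the nearest mm from the axis ticks). For the g-code, the solid's height is divided into equal slices at the stated Δz and each level perimeter traced with G1 moves after a G0 lift.

; perimeter-only toolpath
G21 ; units = mm
G90 ; absolute positioning
G28 ; home
; layer 1
G0 Z3.6
G0 X0.0 Y0.0
G1 X20.0 Y0.0
G1 X20.0 Y5.0
G1 X5.0 Y5.0
G1 X5.0 Y17.0
G1 X0.0 Y17.0
G1 X0.0 Y0.0
; layer 2
G0 Z7.2
G0 X0.0 Y0.0
G1 X20.0 Y0.0
G1 X20.0 Y5.0
G1 X5.0 Y5.0
G1 X5.0 Y17.0
G1 X0.0 Y17.0
G1 X0.0 Y0.0
; layer 3
G0 Z10.8
G0 X0.0 Y0.0
G1 X20.0 Y0.0
G1 X20.0 Y5.0
G1 X5.0 Y5.0
G1 X5.0 Y17.0
G1 X0.0 Y17.0
G1 X0.0 Y0.0
; layer 4
G0 Z14.4
G0 X0.0 Y0.0
G1 X20.0 Y0.0
G1 X20.0 Y5.0
G1 X5.0 Y5.0
G1 X5.0 Y17.0
G1 X0.0 Y17.0
G1 X0.0 Y0.0
; layer 5
G0 Z18.0
G0 X0.0 Y0.0
G1 X20.0 Y0.0
G1 X20.0 Y5.0
G1 X5.0 Y5.0
G1 X5.0 Y17.0
G1 X0.0 Y17.0
G1 X0.0 Y0.0
M2 ; end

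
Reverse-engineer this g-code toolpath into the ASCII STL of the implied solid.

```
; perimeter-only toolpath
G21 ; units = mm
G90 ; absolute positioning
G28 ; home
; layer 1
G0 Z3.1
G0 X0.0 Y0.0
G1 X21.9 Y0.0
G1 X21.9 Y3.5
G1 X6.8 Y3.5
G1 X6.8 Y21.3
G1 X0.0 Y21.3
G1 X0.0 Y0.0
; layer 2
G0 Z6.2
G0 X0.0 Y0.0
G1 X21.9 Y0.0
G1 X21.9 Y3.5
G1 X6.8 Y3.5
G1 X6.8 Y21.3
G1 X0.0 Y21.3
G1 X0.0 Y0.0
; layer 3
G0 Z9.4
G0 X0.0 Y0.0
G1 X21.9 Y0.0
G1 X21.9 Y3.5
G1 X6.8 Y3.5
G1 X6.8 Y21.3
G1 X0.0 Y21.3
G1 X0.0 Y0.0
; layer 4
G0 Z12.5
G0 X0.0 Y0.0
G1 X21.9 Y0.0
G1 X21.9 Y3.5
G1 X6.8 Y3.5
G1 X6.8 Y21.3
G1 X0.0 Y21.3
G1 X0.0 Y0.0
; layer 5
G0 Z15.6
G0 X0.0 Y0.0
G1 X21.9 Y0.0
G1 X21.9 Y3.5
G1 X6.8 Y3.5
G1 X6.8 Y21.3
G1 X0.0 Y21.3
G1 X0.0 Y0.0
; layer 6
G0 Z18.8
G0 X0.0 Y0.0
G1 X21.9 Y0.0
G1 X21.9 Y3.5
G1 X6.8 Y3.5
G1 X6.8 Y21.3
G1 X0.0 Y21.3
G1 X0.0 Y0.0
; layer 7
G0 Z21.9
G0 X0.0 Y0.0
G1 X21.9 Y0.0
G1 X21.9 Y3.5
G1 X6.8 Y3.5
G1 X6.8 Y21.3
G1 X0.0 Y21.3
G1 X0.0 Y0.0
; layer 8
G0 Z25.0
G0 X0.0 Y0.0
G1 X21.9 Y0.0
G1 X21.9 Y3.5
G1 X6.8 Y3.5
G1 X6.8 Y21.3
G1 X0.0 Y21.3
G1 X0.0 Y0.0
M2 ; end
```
solid part
  facet normal 0.0000 0.0000 -1.0000
    outer loop
      vertex 21.9 3.5 0.0
      vertex 21.9 0.0 0.0
      vertex 0.0 0.0 0.0
    endloop
  endfacet
  facet normal 0.0000 0.0000 -1.0000
    outer loop
      vertex 6.8 3.5 0.0
      vertex 21.9 3.5 0.0
      vertex 0.0 0.0 0.0
    endloop
  endfacet
  facet normal 0.0000 0.0000 -1.0000
    outer loop
      vertex 6.8 21.3 0.0
      vertex 6.8 3.5 0.0
      vertex 0.0 0.0 0.0
    endloop
  endfacet
  facet normal 0.0000 0.0000 -1.0000
    outer loop
      vertex 0.0 21.3 0.0
      vertex 6.8 21.3 0.0
      vertex 0.0 0.0 0.0
    endloop
  endfacet
  facet normal 0.0000 0.0000 1.0000
    outer loop
      vertex 0.0 0.0 25.0
      vertex 21.9 0.0 25.0
      vertex 21.9 3.5 25.0
    endloop
  endfacet
  facet normal 0.0000 0.0000 1.0000
    outer loop
      vertex 0.0 0.0 25.0
      vertex 21.9 3.5 25.0
      vertex 6.8 3.5 25.0
    endloop
  endfacet
  facet normal 0.0000 0.0000 1.0000
    outer loop
      vertex 0.0 0.0 25.0
      vertex 6.8 3.5 25.0
      vertex 6.8 21.3 25.0
    endloop
  endfacet
  facet normal 0.0000 0.0000 1.0000
    outer loop
      vertex 0.0 0.0 25.0
      vertex 6.8 21.3 25.0
      vertex 0.0 21.3 25.0
    endloop
  endfacet
  facet normal 0.0000 -1.0000 0.0000
    outer loop
      vertex 0.0 0.0 0.0
      vertex 21.9 0.0 0.0
      vertex 21.9 0.0 25.0
    endloop
  endfacet
  facet normal 0.0000 -1.0000 0.0000
    outer loop
      vertex 0.0 0.0 0.0
      vertex 21.9 0.0 25.0
      vertex 0.0 0.0 25.0
    endloop
  endfacet
  facet normal 1.0000 0.0000 0.0000
    outer loop
      vertex 21.9 0.0 0.0
      vertex 21.9 3.5 0.0
      vertex 21.9 3.5 25.0
    endloop
  endfacet
  facet normal 1.0000 0.0000 0.0000
    outer loop
      vertex 21.9 0.0 0.0
      vertex 21.9 3.5 25.0
      vertex 21.9 0.0 25.0
    endloop
  endfacet
  facet normal 0.0000 1.0000 0.0000
    outer loop
      vertex 21.9 3.5 0.0
      vertex 6.8 3.5 0.0
      vertex 6.8 3.5 25.0
    endloop
  endfacet
  facet normal 0.0000 1.0000 0.0000
    outer loop
      vertex 21.9 3.5 0.0
      vertex 6.8 3.5 25.0
      vertex 21.9 3.5 25.0
    endloop
  endfacet
  facet normal 1.0000 0.0000 0.0000
    outer loop
      vertex 6.8 3.5 0.0
      vertex 6.8 21.3 0.0
      vertex 6.8 21.3 25.0
    endloop
  endfacet
  facet normal 1.0000 0.0000 0.0000
    outer loop
      vertex 6.8 3.5 0.0
      vertex 6.8 21.3 25.0
      vertex 6.8 3.5 25.0
    endloop
  endfacet
  facet normal 0.0000 1.0000 0.0000
    outer loop
      vertex 6.8 21.3 0.0
      vertex 0.0 21.3 0.0
      vertex 0.0 21.3 25.0
    endloop
  endfacet
  facet normal 0.0000 1.0000 0.0000
    outer loop
      vertex 6.8 21.3 0.0
      vertex 0.0 21.3 25.0
      vertex 6.8 21.3 25.0
    endloop
  endfacet
  facet normal -1.0000 0.0000 0.0000
    outer loop
      vertex 0.0 21.3 0.0
      vertex 0.0 0.0 0.0
      vertex 0.0 0.0 25.0
    endloop
  endfacet
  facet normal -1.0000 0.0000 0.0000
    outer loop
      vertex 0.0 21.3 0.0
      vertex 0.0 0.0 25.0
      vertex 0.0 21.3 25.0
    endloop
  endfacet
endsolid part

The G0 Z moves step by Δz≈3.1 mm. Every layer's G1 loop is the same polygon, so the solid is a straight extrusion of it from z=0 to z≈25. Closing with flat bottom and top caps and triangulating gives 20 facets — an L-shaped prism: outer 21.9 × 21.3 mm, arm thicknesses ≈ 3.5 mm (horizontal) and 6.8 mm (vertical), extruded 25 mm in z.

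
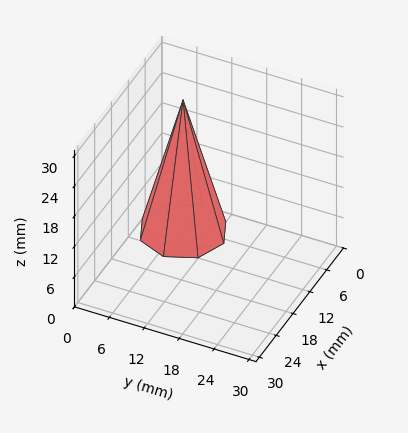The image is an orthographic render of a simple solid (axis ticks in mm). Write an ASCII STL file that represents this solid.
Reading the render: the shape is a regular 8-sided pyramid, base circumscribed radius ≈ 7 mm, apex at z ≈ 26 mm (dimensions read to the nearest mm from the axis ticks). For the STL, each face is triangulated and given an outward normal.

solid part
  facet normal 0.0000 0.0000 -1.0000
    outer loop
      vertex 7.00 14.00 0.00
      vertex 11.95 11.95 0.00
      vertex 14.00 7.00 0.00
    endloop
  endfacet
  facet normal 0.0000 0.0000 -1.0000
    outer loop
      vertex 2.05 11.95 0.00
      vertex 7.00 14.00 0.00
      vertex 14.00 7.00 0.00
    endloop
  endfacet
  facet normal 0.0000 0.0000 -1.0000
    outer loop
      vertex 0.00 7.00 0.00
      vertex 2.05 11.95 0.00
      vertex 14.00 7.00 0.00
    endloop
  endfacet
  facet normal 0.0000 0.0000 -1.0000
    outer loop
      vertex 2.05 2.05 0.00
      vertex 0.00 7.00 0.00
      vertex 14.00 7.00 0.00
    endloop
  endfacet
  facet normal 0.0000 0.0000 -1.0000
    outer loop
      vertex 7.00 0.00 0.00
      vertex 2.05 2.05 0.00
      vertex 14.00 7.00 0.00
    endloop
  endfacet
  facet normal 0.0000 0.0000 -1.0000
    outer loop
      vertex 11.95 2.05 0.00
      vertex 7.00 0.00 0.00
      vertex 14.00 7.00 0.00
    endloop
  endfacet
  facet normal 0.8966 0.3713 0.2414
    outer loop
      vertex 14.00 7.00 0.00
      vertex 11.95 11.95 0.00
      vertex 7.00 7.00 26.00
    endloop
  endfacet
  facet normal 0.3713 0.8966 0.2414
    outer loop
      vertex 11.95 11.95 0.00
      vertex 7.00 14.00 0.00
      vertex 7.00 7.00 26.00
    endloop
  endfacet
  facet normal -0.3713 0.8966 0.2414
    outer loop
      vertex 7.00 14.00 0.00
      vertex 2.05 11.95 0.00
      vertex 7.00 7.00 26.00
    endloop
  endfacet
  facet normal -0.8966 0.3713 0.2414
    outer loop
      vertex 2.05 11.95 0.00
      vertex 0.00 7.00 0.00
      vertex 7.00 7.00 26.00
    endloop
  endfacet
  facet normal -0.8966 -0.3713 0.2414
    outer loop
      vertex 0.00 7.00 0.00
      vertex 2.05 2.05 0.00
      vertex 7.00 7.00 26.00
    endloop
  endfacet
  facet normal -0.3713 -0.8966 0.2414
    outer loop
      vertex 2.05 2.05 0.00
      vertex 7.00 0.00 0.00
      vertex 7.00 7.00 26.00
    endloop
  endfacet
  facet normal 0.3713 -0.8966 0.2414
    outer loop
      vertex 7.00 0.00 0.00
      vertex 11.95 2.05 0.00
      vertex 7.00 7.00 26.00
    endloop
  endfacet
  facet normal 0.8966 -0.3713 0.2414
    outer loop
      vertex 11.95 2.05 0.00
      vertex 14.00 7.00 0.00
      vertex 7.00 7.00 26.00
    endloop
  endfacet
endsolid part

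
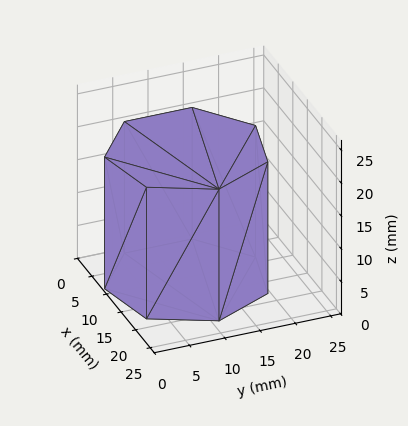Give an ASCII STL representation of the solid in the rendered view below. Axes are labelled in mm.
Reading the render: the shape is a regular 7-sided prism (a cylinder approximated with 7 flat sides), circumscribed radius ≈ 11 mm, height ≈ 20 mm (dimensions read to the nearest mm from the axis ticks). For the STL, each face is triangulated and given an outward normal.

solid part
  facet normal 0.0000 0.0000 -1.0000
    outer loop
      vertex 8.6 21.7 0.0
      vertex 17.9 19.6 0.0
      vertex 22.0 11.0 0.0
    endloop
  endfacet
  facet normal 0.0000 0.0000 -1.0000
    outer loop
      vertex 1.1 15.8 0.0
      vertex 8.6 21.7 0.0
      vertex 22.0 11.0 0.0
    endloop
  endfacet
  facet normal 0.0000 0.0000 -1.0000
    outer loop
      vertex 1.1 6.2 0.0
      vertex 1.1 15.8 0.0
      vertex 22.0 11.0 0.0
    endloop
  endfacet
  facet normal 0.0000 0.0000 -1.0000
    outer loop
      vertex 8.6 0.3 0.0
      vertex 1.1 6.2 0.0
      vertex 22.0 11.0 0.0
    endloop
  endfacet
  facet normal 0.0000 0.0000 -1.0000
    outer loop
      vertex 17.9 2.4 0.0
      vertex 8.6 0.3 0.0
      vertex 22.0 11.0 0.0
    endloop
  endfacet
  facet normal 0.0000 0.0000 1.0000
    outer loop
      vertex 22.0 11.0 20.0
      vertex 17.9 19.6 20.0
      vertex 8.6 21.7 20.0
    endloop
  endfacet
  facet normal 0.0000 0.0000 1.0000
    outer loop
      vertex 22.0 11.0 20.0
      vertex 8.6 21.7 20.0
      vertex 1.1 15.8 20.0
    endloop
  endfacet
  facet normal 0.0000 0.0000 1.0000
    outer loop
      vertex 22.0 11.0 20.0
      vertex 1.1 15.8 20.0
      vertex 1.1 6.2 20.0
    endloop
  endfacet
  facet normal 0.0000 0.0000 1.0000
    outer loop
      vertex 22.0 11.0 20.0
      vertex 1.1 6.2 20.0
      vertex 8.6 0.3 20.0
    endloop
  endfacet
  facet normal 0.0000 0.0000 1.0000
    outer loop
      vertex 22.0 11.0 20.0
      vertex 8.6 0.3 20.0
      vertex 17.9 2.4 20.0
    endloop
  endfacet
  facet normal 0.9027 0.4303 0.0000
    outer loop
      vertex 22.0 11.0 0.0
      vertex 17.9 19.6 0.0
      vertex 17.9 19.6 20.0
    endloop
  endfacet
  facet normal 0.9027 0.4303 0.0000
    outer loop
      vertex 22.0 11.0 0.0
      vertex 17.9 19.6 20.0
      vertex 22.0 11.0 20.0
    endloop
  endfacet
  facet normal 0.2203 0.9754 0.0000
    outer loop
      vertex 17.9 19.6 0.0
      vertex 8.6 21.7 0.0
      vertex 8.6 21.7 20.0
    endloop
  endfacet
  facet normal 0.2203 0.9754 0.0000
    outer loop
      vertex 17.9 19.6 0.0
      vertex 8.6 21.7 20.0
      vertex 17.9 19.6 20.0
    endloop
  endfacet
  facet normal -0.6183 0.7860 0.0000
    outer loop
      vertex 8.6 21.7 0.0
      vertex 1.1 15.8 0.0
      vertex 1.1 15.8 20.0
    endloop
  endfacet
  facet normal -0.6183 0.7860 0.0000
    outer loop
      vertex 8.6 21.7 0.0
      vertex 1.1 15.8 20.0
      vertex 8.6 21.7 20.0
    endloop
  endfacet
  facet normal -1.0000 0.0000 0.0000
    outer loop
      vertex 1.1 15.8 0.0
      vertex 1.1 6.2 0.0
      vertex 1.1 6.2 20.0
    endloop
  endfacet
  facet normal -1.0000 0.0000 0.0000
    outer loop
      vertex 1.1 15.8 0.0
      vertex 1.1 6.2 20.0
      vertex 1.1 15.8 20.0
    endloop
  endfacet
  facet normal -0.6183 -0.7860 0.0000
    outer loop
      vertex 1.1 6.2 0.0
      vertex 8.6 0.3 0.0
      vertex 8.6 0.3 20.0
    endloop
  endfacet
  facet normal -0.6183 -0.7860 0.0000
    outer loop
      vertex 1.1 6.2 0.0
      vertex 8.6 0.3 20.0
      vertex 1.1 6.2 20.0
    endloop
  endfacet
  facet normal 0.2203 -0.9754 0.0000
    outer loop
      vertex 8.6 0.3 0.0
      vertex 17.9 2.4 0.0
      vertex 17.9 2.4 20.0
    endloop
  endfacet
  facet normal 0.2203 -0.9754 0.0000
    outer loop
      vertex 8.6 0.3 0.0
      vertex 17.9 2.4 20.0
      vertex 8.6 0.3 20.0
    endloop
  endfacet
  facet normal 0.9027 -0.4303 0.0000
    outer loop
      vertex 17.9 2.4 0.0
      vertex 22.0 11.0 0.0
      vertex 22.0 11.0 20.0
    endloop
  endfacet
  facet normal 0.9027 -0.4303 0.0000
    outer loop
      vertex 17.9 2.4 0.0
      vertex 22.0 11.0 20.0
      vertex 17.9 2.4 20.0
    endloop
  endfacet
endsolid part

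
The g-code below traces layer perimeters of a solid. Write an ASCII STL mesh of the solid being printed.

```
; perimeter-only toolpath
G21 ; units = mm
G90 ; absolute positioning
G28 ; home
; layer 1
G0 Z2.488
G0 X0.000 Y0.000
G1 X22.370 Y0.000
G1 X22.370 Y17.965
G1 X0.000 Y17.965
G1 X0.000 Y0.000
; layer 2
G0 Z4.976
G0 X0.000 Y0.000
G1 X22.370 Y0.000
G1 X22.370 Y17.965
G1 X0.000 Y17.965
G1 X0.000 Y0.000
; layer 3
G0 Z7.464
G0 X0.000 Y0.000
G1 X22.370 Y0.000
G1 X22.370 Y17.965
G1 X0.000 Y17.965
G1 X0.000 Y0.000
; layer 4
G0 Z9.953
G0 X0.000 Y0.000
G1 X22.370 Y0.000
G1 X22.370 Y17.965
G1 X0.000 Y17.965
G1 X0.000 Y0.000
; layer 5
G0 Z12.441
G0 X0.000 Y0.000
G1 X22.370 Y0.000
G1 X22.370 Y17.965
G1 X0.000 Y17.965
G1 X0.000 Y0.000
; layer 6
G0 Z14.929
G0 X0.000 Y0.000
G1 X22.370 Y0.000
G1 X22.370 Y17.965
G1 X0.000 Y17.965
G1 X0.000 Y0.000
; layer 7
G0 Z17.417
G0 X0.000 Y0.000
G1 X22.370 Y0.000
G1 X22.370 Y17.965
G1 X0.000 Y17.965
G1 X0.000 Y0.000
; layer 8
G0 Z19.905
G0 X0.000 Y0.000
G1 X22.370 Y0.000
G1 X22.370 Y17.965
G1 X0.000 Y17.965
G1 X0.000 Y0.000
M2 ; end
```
solid part
  facet normal 0.0000 0.0000 -1.0000
    outer loop
      vertex 22.370 17.965 0.000
      vertex 22.370 0.000 0.000
      vertex 0.000 0.000 0.000
    endloop
  endfacet
  facet normal 0.0000 0.0000 -1.0000
    outer loop
      vertex 0.000 17.965 0.000
      vertex 22.370 17.965 0.000
      vertex 0.000 0.000 0.000
    endloop
  endfacet
  facet normal 0.0000 0.0000 1.0000
    outer loop
      vertex 0.000 0.000 19.905
      vertex 22.370 0.000 19.905
      vertex 22.370 17.965 19.905
    endloop
  endfacet
  facet normal 0.0000 0.0000 1.0000
    outer loop
      vertex 0.000 0.000 19.905
      vertex 22.370 17.965 19.905
      vertex 0.000 17.965 19.905
    endloop
  endfacet
  facet normal 0.0000 -1.0000 0.0000
    outer loop
      vertex 0.000 0.000 0.000
      vertex 22.370 0.000 0.000
      vertex 22.370 0.000 19.905
    endloop
  endfacet
  facet normal 0.0000 -1.0000 0.0000
    outer loop
      vertex 0.000 0.000 0.000
      vertex 22.370 0.000 19.905
      vertex 0.000 0.000 19.905
    endloop
  endfacet
  facet normal 0.0000 1.0000 0.0000
    outer loop
      vertex 22.370 17.965 19.905
      vertex 22.370 17.965 0.000
      vertex 0.000 17.965 0.000
    endloop
  endfacet
  facet normal 0.0000 1.0000 0.0000
    outer loop
      vertex 0.000 17.965 19.905
      vertex 22.370 17.965 19.905
      vertex 0.000 17.965 0.000
    endloop
  endfacet
  facet normal -1.0000 0.0000 0.0000
    outer loop
      vertex 0.000 17.965 19.905
      vertex 0.000 17.965 0.000
      vertex 0.000 0.000 0.000
    endloop
  endfacet
  facet normal -1.0000 0.0000 0.0000
    outer loop
      vertex 0.000 0.000 19.905
      vertex 0.000 17.965 19.905
      vertex 0.000 0.000 0.000
    endloop
  endfacet
  facet normal 1.0000 0.0000 0.0000
    outer loop
      vertex 22.370 0.000 0.000
      vertex 22.370 17.965 0.000
      vertex 22.370 17.965 19.905
    endloop
  endfacet
  facet normal 1.0000 0.0000 0.0000
    outer loop
      vertex 22.370 0.000 0.000
      vertex 22.370 17.965 19.905
      vertex 22.370 0.000 19.905
    endloop
  endfacet
endsolid part

The G0 Z moves step by Δz≈2.488 mm. Every layer's G1 loop is the same polygon, so the solid is a straight extrusion of it from z=0 to z≈19.9. Closing with flat bottom and top caps and triangulating gives 12 facets — a rectangular box, roughly 22.4 × 18 mm footprint and 19.9 mm tall.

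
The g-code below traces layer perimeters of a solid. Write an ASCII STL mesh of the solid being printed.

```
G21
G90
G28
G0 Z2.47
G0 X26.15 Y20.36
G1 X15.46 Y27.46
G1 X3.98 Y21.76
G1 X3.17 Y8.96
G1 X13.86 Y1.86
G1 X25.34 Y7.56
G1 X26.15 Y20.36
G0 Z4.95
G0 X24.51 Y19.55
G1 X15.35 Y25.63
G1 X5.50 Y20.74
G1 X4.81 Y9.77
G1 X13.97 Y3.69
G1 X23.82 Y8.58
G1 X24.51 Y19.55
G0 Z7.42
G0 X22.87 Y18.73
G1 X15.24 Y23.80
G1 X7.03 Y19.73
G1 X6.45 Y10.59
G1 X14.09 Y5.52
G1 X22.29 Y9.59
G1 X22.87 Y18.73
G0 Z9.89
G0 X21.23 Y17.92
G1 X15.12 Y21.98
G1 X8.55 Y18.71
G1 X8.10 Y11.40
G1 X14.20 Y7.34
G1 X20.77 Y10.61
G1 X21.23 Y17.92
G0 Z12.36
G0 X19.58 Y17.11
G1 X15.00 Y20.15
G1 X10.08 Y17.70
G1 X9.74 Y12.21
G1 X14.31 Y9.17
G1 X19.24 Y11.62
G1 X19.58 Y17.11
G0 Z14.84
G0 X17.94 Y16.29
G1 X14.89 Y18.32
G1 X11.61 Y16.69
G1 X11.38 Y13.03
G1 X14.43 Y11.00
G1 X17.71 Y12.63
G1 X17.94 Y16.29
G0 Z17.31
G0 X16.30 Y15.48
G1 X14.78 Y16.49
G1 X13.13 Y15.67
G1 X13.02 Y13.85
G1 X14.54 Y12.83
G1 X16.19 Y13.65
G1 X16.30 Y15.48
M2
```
solid part
  facet normal 0.0000 0.0000 -1.0000
    outer loop
      vertex 2.45 22.77 0.00
      vertex 15.58 29.29 0.00
      vertex 27.79 21.18 0.00
    endloop
  endfacet
  facet normal 0.0000 0.0000 -1.0000
    outer loop
      vertex 1.53 8.14 0.00
      vertex 2.45 22.77 0.00
      vertex 27.79 21.18 0.00
    endloop
  endfacet
  facet normal 0.0000 0.0000 -1.0000
    outer loop
      vertex 13.74 0.03 0.00
      vertex 1.53 8.14 0.00
      vertex 27.79 21.18 0.00
    endloop
  endfacet
  facet normal 0.0000 0.0000 -1.0000
    outer loop
      vertex 26.87 6.55 0.00
      vertex 13.74 0.03 0.00
      vertex 27.79 21.18 0.00
    endloop
  endfacet
  facet normal 0.4656 0.7010 0.5402
    outer loop
      vertex 27.79 21.18 0.00
      vertex 15.58 29.29 0.00
      vertex 14.66 14.66 19.78
    endloop
  endfacet
  facet normal -0.3743 0.7538 0.5401
    outer loop
      vertex 15.58 29.29 0.00
      vertex 2.45 22.77 0.00
      vertex 14.66 14.66 19.78
    endloop
  endfacet
  facet normal -0.8399 0.0528 0.5401
    outer loop
      vertex 2.45 22.77 0.00
      vertex 1.53 8.14 0.00
      vertex 14.66 14.66 19.78
    endloop
  endfacet
  facet normal -0.4656 -0.7010 0.5402
    outer loop
      vertex 1.53 8.14 0.00
      vertex 13.74 0.03 0.00
      vertex 14.66 14.66 19.78
    endloop
  endfacet
  facet normal 0.3743 -0.7538 0.5401
    outer loop
      vertex 13.74 0.03 0.00
      vertex 26.87 6.55 0.00
      vertex 14.66 14.66 19.78
    endloop
  endfacet
  facet normal 0.8399 -0.0528 0.5401
    outer loop
      vertex 26.87 6.55 0.00
      vertex 27.79 21.18 0.00
      vertex 14.66 14.66 19.78
    endloop
  endfacet
endsolid part

The G0 Z moves step by Δz≈2.47 mm. The G1 loops shrink linearly with z, so the solid tapers from its base footprint up to z≈19.8. Closing with a flat bottom cap and the tapered top and triangulating gives 10 facets — a regular 6-sided pyramid, base circumscribed radius ≈ 14.7 mm, apex at z ≈ 19.8 mm.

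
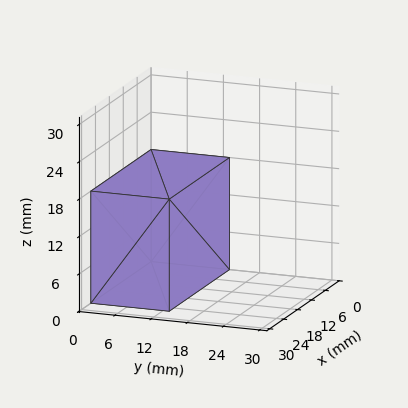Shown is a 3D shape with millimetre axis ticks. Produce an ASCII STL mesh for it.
Reading the render: the shape is a rectangular box, roughly 26 × 13 mm footprint and 18 mm tall (dimensions read to the nearest mm from the axis ticks). For the STL, each face is triangulated and given an outward normal.

solid part
  facet normal 0.0000 0.0000 -1.0000
    outer loop
      vertex 26.000 13.000 0.000
      vertex 26.000 0.000 0.000
      vertex 0.000 0.000 0.000
    endloop
  endfacet
  facet normal 0.0000 0.0000 -1.0000
    outer loop
      vertex 0.000 13.000 0.000
      vertex 26.000 13.000 0.000
      vertex 0.000 0.000 0.000
    endloop
  endfacet
  facet normal 0.0000 0.0000 1.0000
    outer loop
      vertex 0.000 0.000 18.000
      vertex 26.000 0.000 18.000
      vertex 26.000 13.000 18.000
    endloop
  endfacet
  facet normal 0.0000 0.0000 1.0000
    outer loop
      vertex 0.000 0.000 18.000
      vertex 26.000 13.000 18.000
      vertex 0.000 13.000 18.000
    endloop
  endfacet
  facet normal 0.0000 -1.0000 0.0000
    outer loop
      vertex 0.000 0.000 0.000
      vertex 26.000 0.000 0.000
      vertex 26.000 0.000 18.000
    endloop
  endfacet
  facet normal 0.0000 -1.0000 0.0000
    outer loop
      vertex 0.000 0.000 0.000
      vertex 26.000 0.000 18.000
      vertex 0.000 0.000 18.000
    endloop
  endfacet
  facet normal 0.0000 1.0000 0.0000
    outer loop
      vertex 26.000 13.000 18.000
      vertex 26.000 13.000 0.000
      vertex 0.000 13.000 0.000
    endloop
  endfacet
  facet normal 0.0000 1.0000 0.0000
    outer loop
      vertex 0.000 13.000 18.000
      vertex 26.000 13.000 18.000
      vertex 0.000 13.000 0.000
    endloop
  endfacet
  facet normal -1.0000 0.0000 0.0000
    outer loop
      vertex 0.000 13.000 18.000
      vertex 0.000 13.000 0.000
      vertex 0.000 0.000 0.000
    endloop
  endfacet
  facet normal -1.0000 0.0000 0.0000
    outer loop
      vertex 0.000 0.000 18.000
      vertex 0.000 13.000 18.000
      vertex 0.000 0.000 0.000
    endloop
  endfacet
  facet normal 1.0000 0.0000 0.0000
    outer loop
      vertex 26.000 0.000 0.000
      vertex 26.000 13.000 0.000
      vertex 26.000 13.000 18.000
    endloop
  endfacet
  facet normal 1.0000 0.0000 0.0000
    outer loop
      vertex 26.000 0.000 0.000
      vertex 26.000 13.000 18.000
      vertex 26.000 0.000 18.000
    endloop
  endfacet
endsolid part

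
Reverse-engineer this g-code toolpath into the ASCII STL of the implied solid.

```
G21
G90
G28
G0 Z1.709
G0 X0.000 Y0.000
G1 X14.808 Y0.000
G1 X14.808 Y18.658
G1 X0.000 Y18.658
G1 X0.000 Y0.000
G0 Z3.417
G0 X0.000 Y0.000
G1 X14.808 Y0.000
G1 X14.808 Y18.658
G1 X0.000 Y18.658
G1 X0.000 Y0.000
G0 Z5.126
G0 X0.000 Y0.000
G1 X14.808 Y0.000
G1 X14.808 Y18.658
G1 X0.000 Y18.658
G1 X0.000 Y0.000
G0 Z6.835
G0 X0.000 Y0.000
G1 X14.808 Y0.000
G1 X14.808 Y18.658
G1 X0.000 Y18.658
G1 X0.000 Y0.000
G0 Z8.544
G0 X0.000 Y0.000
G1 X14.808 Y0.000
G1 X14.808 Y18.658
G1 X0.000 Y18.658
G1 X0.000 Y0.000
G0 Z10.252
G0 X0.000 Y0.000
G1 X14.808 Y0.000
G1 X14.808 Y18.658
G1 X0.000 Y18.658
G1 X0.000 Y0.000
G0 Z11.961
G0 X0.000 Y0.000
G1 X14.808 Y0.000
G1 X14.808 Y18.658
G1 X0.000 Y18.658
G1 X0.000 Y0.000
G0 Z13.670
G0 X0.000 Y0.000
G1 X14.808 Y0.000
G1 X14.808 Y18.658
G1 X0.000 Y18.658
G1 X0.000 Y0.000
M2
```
solid part
  facet normal 0.0000 0.0000 -1.0000
    outer loop
      vertex 14.808 18.658 0.000
      vertex 14.808 0.000 0.000
      vertex 0.000 0.000 0.000
    endloop
  endfacet
  facet normal 0.0000 0.0000 -1.0000
    outer loop
      vertex 0.000 18.658 0.000
      vertex 14.808 18.658 0.000
      vertex 0.000 0.000 0.000
    endloop
  endfacet
  facet normal 0.0000 0.0000 1.0000
    outer loop
      vertex 0.000 0.000 13.670
      vertex 14.808 0.000 13.670
      vertex 14.808 18.658 13.670
    endloop
  endfacet
  facet normal 0.0000 0.0000 1.0000
    outer loop
      vertex 0.000 0.000 13.670
      vertex 14.808 18.658 13.670
      vertex 0.000 18.658 13.670
    endloop
  endfacet
  facet normal 0.0000 -1.0000 0.0000
    outer loop
      vertex 0.000 0.000 0.000
      vertex 14.808 0.000 0.000
      vertex 14.808 0.000 13.670
    endloop
  endfacet
  facet normal 0.0000 -1.0000 0.0000
    outer loop
      vertex 0.000 0.000 0.000
      vertex 14.808 0.000 13.670
      vertex 0.000 0.000 13.670
    endloop
  endfacet
  facet normal 0.0000 1.0000 0.0000
    outer loop
      vertex 14.808 18.658 13.670
      vertex 14.808 18.658 0.000
      vertex 0.000 18.658 0.000
    endloop
  endfacet
  facet normal 0.0000 1.0000 0.0000
    outer loop
      vertex 0.000 18.658 13.670
      vertex 14.808 18.658 13.670
      vertex 0.000 18.658 0.000
    endloop
  endfacet
  facet normal -1.0000 0.0000 0.0000
    outer loop
      vertex 0.000 18.658 13.670
      vertex 0.000 18.658 0.000
      vertex 0.000 0.000 0.000
    endloop
  endfacet
  facet normal -1.0000 0.0000 0.0000
    outer loop
      vertex 0.000 0.000 13.670
      vertex 0.000 18.658 13.670
      vertex 0.000 0.000 0.000
    endloop
  endfacet
  facet normal 1.0000 0.0000 0.0000
    outer loop
      vertex 14.808 0.000 0.000
      vertex 14.808 18.658 0.000
      vertex 14.808 18.658 13.670
    endloop
  endfacet
  facet normal 1.0000 0.0000 0.0000
    outer loop
      vertex 14.808 0.000 0.000
      vertex 14.808 18.658 13.670
      vertex 14.808 0.000 13.670
    endloop
  endfacet
endsolid part

The G0 Z moves step by Δz≈1.709 mm. Every layer's G1 loop is the same polygon, so the solid is a straight extrusion of it from z=0 to z≈13.7. Closing with flat bottom and top caps and triangulating gives 12 facets — a rectangular box, roughly 14.8 × 18.7 mm footprint and 13.7 mm tall.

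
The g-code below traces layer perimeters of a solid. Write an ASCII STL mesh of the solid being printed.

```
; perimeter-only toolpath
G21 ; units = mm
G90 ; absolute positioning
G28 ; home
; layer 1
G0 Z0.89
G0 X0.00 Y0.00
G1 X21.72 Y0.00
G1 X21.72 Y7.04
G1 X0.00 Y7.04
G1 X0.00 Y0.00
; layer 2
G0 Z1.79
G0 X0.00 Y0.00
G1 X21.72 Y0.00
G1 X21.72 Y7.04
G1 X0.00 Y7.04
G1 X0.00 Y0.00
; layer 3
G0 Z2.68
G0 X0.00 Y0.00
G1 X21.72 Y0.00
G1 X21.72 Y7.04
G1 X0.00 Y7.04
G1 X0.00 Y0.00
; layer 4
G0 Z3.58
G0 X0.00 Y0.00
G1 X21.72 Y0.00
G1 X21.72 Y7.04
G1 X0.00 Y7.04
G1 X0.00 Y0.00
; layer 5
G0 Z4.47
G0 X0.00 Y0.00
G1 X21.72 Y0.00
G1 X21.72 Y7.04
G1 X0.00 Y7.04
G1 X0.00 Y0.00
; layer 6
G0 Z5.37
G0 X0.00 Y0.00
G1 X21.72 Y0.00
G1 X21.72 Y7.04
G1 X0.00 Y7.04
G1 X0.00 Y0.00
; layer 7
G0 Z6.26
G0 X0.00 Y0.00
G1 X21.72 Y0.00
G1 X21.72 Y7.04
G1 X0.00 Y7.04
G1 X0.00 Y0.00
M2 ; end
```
solid part
  facet normal 0.0000 0.0000 -1.0000
    outer loop
      vertex 21.72 7.04 0.00
      vertex 21.72 0.00 0.00
      vertex 0.00 0.00 0.00
    endloop
  endfacet
  facet normal 0.0000 0.0000 -1.0000
    outer loop
      vertex 0.00 7.04 0.00
      vertex 21.72 7.04 0.00
      vertex 0.00 0.00 0.00
    endloop
  endfacet
  facet normal 0.0000 0.0000 1.0000
    outer loop
      vertex 0.00 0.00 6.26
      vertex 21.72 0.00 6.26
      vertex 21.72 7.04 6.26
    endloop
  endfacet
  facet normal 0.0000 0.0000 1.0000
    outer loop
      vertex 0.00 0.00 6.26
      vertex 21.72 7.04 6.26
      vertex 0.00 7.04 6.26
    endloop
  endfacet
  facet normal 0.0000 -1.0000 0.0000
    outer loop
      vertex 0.00 0.00 0.00
      vertex 21.72 0.00 0.00
      vertex 21.72 0.00 6.26
    endloop
  endfacet
  facet normal 0.0000 -1.0000 0.0000
    outer loop
      vertex 0.00 0.00 0.00
      vertex 21.72 0.00 6.26
      vertex 0.00 0.00 6.26
    endloop
  endfacet
  facet normal 0.0000 1.0000 0.0000
    outer loop
      vertex 21.72 7.04 6.26
      vertex 21.72 7.04 0.00
      vertex 0.00 7.04 0.00
    endloop
  endfacet
  facet normal 0.0000 1.0000 0.0000
    outer loop
      vertex 0.00 7.04 6.26
      vertex 21.72 7.04 6.26
      vertex 0.00 7.04 0.00
    endloop
  endfacet
  facet normal -1.0000 0.0000 0.0000
    outer loop
      vertex 0.00 7.04 6.26
      vertex 0.00 7.04 0.00
      vertex 0.00 0.00 0.00
    endloop
  endfacet
  facet normal -1.0000 0.0000 0.0000
    outer loop
      vertex 0.00 0.00 6.26
      vertex 0.00 7.04 6.26
      vertex 0.00 0.00 0.00
    endloop
  endfacet
  facet normal 1.0000 0.0000 0.0000
    outer loop
      vertex 21.72 0.00 0.00
      vertex 21.72 7.04 0.00
      vertex 21.72 7.04 6.26
    endloop
  endfacet
  facet normal 1.0000 0.0000 0.0000
    outer loop
      vertex 21.72 0.00 0.00
      vertex 21.72 7.04 6.26
      vertex 21.72 0.00 6.26
    endloop
  endfacet
endsolid part

The G0 Z moves step by Δz≈0.89 mm. Every layer's G1 loop is the same polygon, so the solid is a straight extrusion of it from z=0 to z≈6.26. Closing with flat bottom and top caps and triangulating gives 12 facets — a rectangular box, roughly 21.7 × 7.04 mm footprint and 6.26 mm tall.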